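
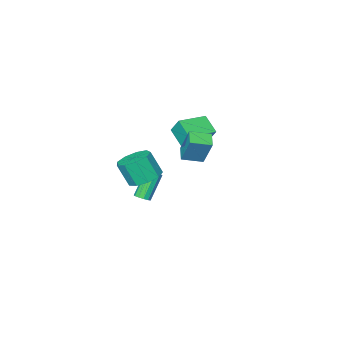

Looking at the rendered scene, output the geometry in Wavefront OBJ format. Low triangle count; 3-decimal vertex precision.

v -0.904 2.315 3.081
v -0.917 3.094 4.781
v -1.982 2.939 2.787
v -1.995 3.718 4.486
v -0.365 3.082 2.734
v -0.378 3.861 4.433
v -1.443 3.706 2.439
v -1.456 4.485 4.139
v -4.505 0.196 1.352
v -4.642 -0.971 2.075
v -4.585 0.844 2.382
v -4.722 -0.323 3.106
v -2.638 0.103 1.554
v -2.775 -1.064 2.278
v -2.718 0.751 2.585
v -2.855 -0.416 3.308
v -2.346 -3.316 -4.493
v -1.991 -3.686 -4.323
v -3.059 -3.954 -2.677
v -3.414 -3.584 -2.847
v -1.894 -3.418 -4.216
v -2.961 -3.686 -2.57
v -1.94 -3.118 -4.197
v -3.008 -3.386 -2.551
v -2.115 -2.88 -4.272
v -3.183 -3.149 -2.626
v -2.364 -2.781 -4.417
v -3.431 -3.05 -2.771
v -2.607 -2.852 -4.586
v -3.674 -3.12 -2.94
v -2.767 -3.07 -4.726
v -3.834 -3.338 -3.08
v -2.794 -3.366 -4.791
v -3.861 -3.634 -3.145
v -2.678 -3.646 -4.762
v -3.746 -3.914 -3.116
v -2.457 -3.821 -4.648
v -3.525 -4.09 -3.002
v -2.201 -3.836 -4.484
v -3.269 -4.104 -2.838
v -1.087 -1.236 -1.238
v -0.504 -2.013 -1.731
v -0.13 -2.682 -0.236
v -0.713 -1.904 0.258
v -0.069 -1.427 -1.578
v 0.305 -2.096 -0.083
v -0.111 -0.751 -1.265
v 0.263 -1.42 0.23
v -0.609 -0.302 -0.939
v -0.235 -0.971 0.556
v -1.331 -0.29 -0.753
v -0.957 -0.959 0.742
v -1.939 -0.72 -0.794
v -1.565 -1.389 0.701
v -2.148 -1.392 -1.042
v -1.774 -2.061 0.453
v -1.86 -1.99 -1.382
v -1.487 -2.659 0.113
v -1.211 -2.235 -1.654
v -0.837 -2.904 -0.159
f 2 4 1
f 5 2 1
f 1 4 3
f 3 5 1
f 2 8 4
f 6 2 5
f 6 8 2
f 4 8 3
f 7 5 3
f 3 8 7
f 7 6 5
f 8 6 7
f 10 12 9
f 13 10 9
f 9 12 11
f 11 13 9
f 10 16 12
f 14 10 13
f 14 16 10
f 12 16 11
f 15 13 11
f 11 16 15
f 15 14 13
f 16 14 15
f 18 17 21
f 18 21 19
f 19 21 22
f 19 22 20
f 21 17 23
f 21 23 22
f 22 23 24
f 22 24 20
f 23 17 25
f 23 25 24
f 24 25 26
f 24 26 20
f 25 17 27
f 25 27 26
f 26 27 28
f 26 28 20
f 27 17 29
f 27 29 28
f 28 29 30
f 28 30 20
f 29 17 31
f 29 31 30
f 30 31 32
f 30 32 20
f 31 17 33
f 31 33 32
f 32 33 34
f 32 34 20
f 33 17 35
f 33 35 34
f 34 35 36
f 34 36 20
f 35 17 37
f 35 37 36
f 36 37 38
f 36 38 20
f 37 17 39
f 37 39 38
f 38 39 40
f 38 40 20
f 39 17 18
f 39 18 40
f 40 18 19
f 40 19 20
f 42 41 45
f 42 45 43
f 43 45 46
f 43 46 44
f 45 41 47
f 45 47 46
f 46 47 48
f 46 48 44
f 47 41 49
f 47 49 48
f 48 49 50
f 48 50 44
f 49 41 51
f 49 51 50
f 50 51 52
f 50 52 44
f 51 41 53
f 51 53 52
f 52 53 54
f 52 54 44
f 53 41 55
f 53 55 54
f 54 55 56
f 54 56 44
f 55 41 57
f 55 57 56
f 56 57 58
f 56 58 44
f 57 41 59
f 57 59 58
f 58 59 60
f 58 60 44
f 59 41 42
f 59 42 60
f 60 42 43
f 60 43 44



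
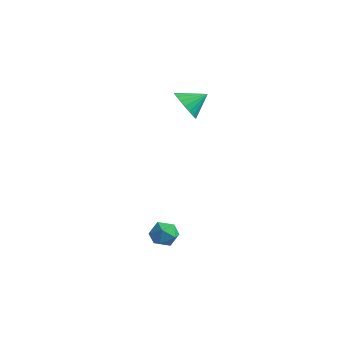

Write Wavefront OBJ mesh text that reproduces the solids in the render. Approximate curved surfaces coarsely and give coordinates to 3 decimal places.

v -1.457 0.292 -3.286
v -0.812 0.015 -2.925
v -1.428 -0.695 -4.095
v -0.783 -0.972 -3.734
v -1.478 -0.982 -3.362
v -1.496 -0.372 -2.862
v -0.744 -0.308 -4.158
v -0.762 0.302 -3.658
v -0.372 -0.355 -3.464
v -0.826 -0.772 -2.972
v -1.414 0.092 -4.048
v -1.868 -0.325 -3.556
v -3.243 3.359 2.866
v -2.717 3.557 2.114
v -2.637 4.281 3.534
v -3.023 3.794 2.063
v -3.367 3.957 2.152
v -3.69 4.016 2.364
v -3.936 3.961 2.663
v -4.062 3.802 2.997
v -4.046 3.566 3.309
v -3.892 3.295 3.544
v -3.625 3.035 3.662
v -3.292 2.83 3.642
v -2.951 2.717 3.488
v -2.661 2.715 3.227
v -2.471 2.824 2.903
v -2.414 3.026 2.573
v -2.501 3.285 2.294
f 1 12 6
f 1 6 2
f 1 2 8
f 1 8 11
f 1 11 12
f 2 6 10
f 6 12 5
f 12 11 3
f 11 8 7
f 8 2 9
f 4 10 5
f 4 5 3
f 4 3 7
f 4 7 9
f 4 9 10
f 5 10 6
f 3 5 12
f 7 3 11
f 9 7 8
f 10 9 2
f 14 13 16
f 14 16 15
f 16 13 17
f 16 17 15
f 17 13 18
f 17 18 15
f 18 13 19
f 18 19 15
f 19 13 20
f 19 20 15
f 20 13 21
f 20 21 15
f 21 13 22
f 21 22 15
f 22 13 23
f 22 23 15
f 23 13 24
f 23 24 15
f 24 13 25
f 24 25 15
f 25 13 26
f 25 26 15
f 26 13 27
f 26 27 15
f 27 13 28
f 27 28 15
f 28 13 29
f 28 29 15
f 29 13 14
f 29 14 15



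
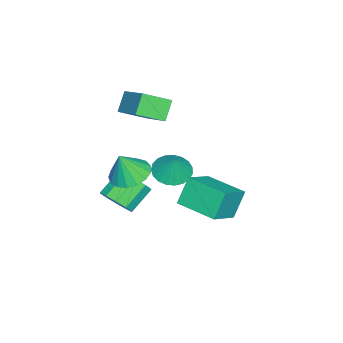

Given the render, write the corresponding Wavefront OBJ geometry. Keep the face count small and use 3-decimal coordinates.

v -3.62 -1.441 3.498
v -2.342 -0.173 4.5
v -4.204 -0.425 2.958
v -2.926 0.842 3.96
v -2.954 -1.482 2.7
v -1.676 -0.215 3.702
v -3.538 -0.467 2.16
v -2.26 0.801 3.162
v 0.297 0.295 1.762
v 0.886 -0.264 1.451
v 0.643 0.005 2.938
v 1.095 0.095 1.478
v 1.121 0.5 1.57
v 0.958 0.858 1.707
v 0.644 1.088 1.856
v 0.25 1.135 1.983
v -0.132 0.991 2.06
v -0.417 0.687 2.068
v -0.538 0.293 2.007
v -0.467 -0.1 1.889
v -0.222 -0.403 1.742
v 0.143 -0.545 1.6
v 0.542 -0.495 1.494
v 0.338 3.038 0.857
v -0.253 3.279 1.966
v 0.87 4.683 0.783
v 0.278 4.924 1.893
v 1.562 2.676 1.587
v 0.97 2.917 2.697
v 2.093 4.321 1.514
v 1.502 4.562 2.623
v 1.559 2.479 3.433
v 2.184 2.811 3.105
v 1.921 2.721 4.367
v 1.977 3.06 3.121
v 1.697 3.208 3.192
v 1.393 3.231 3.304
v 1.118 3.123 3.438
v 0.92 2.904 3.571
v 0.831 2.612 3.681
v 0.869 2.297 3.748
v 1.026 2.013 3.76
v 1.275 1.81 3.716
v 1.573 1.723 3.623
v 1.869 1.767 3.497
v 2.111 1.933 3.36
v 2.258 2.195 3.236
v 2.284 2.505 3.146
v -0.3 -0.548 -0.667
v 0.257 -0.315 -0.127
v -0.682 0.141 0.646
v -1.24 -0.092 0.107
v 0.181 0.065 -0.444
v -0.759 0.521 0.329
v -0.08 0.21 -0.846
v -1.019 0.667 -0.073
v -0.424 0.066 -1.18
v -1.364 0.523 -0.406
v -0.721 -0.313 -1.317
v -1.661 0.144 -0.544
v -0.858 -0.781 -1.206
v -1.797 -0.325 -0.433
v -0.781 -1.161 -0.889
v -1.721 -0.705 -0.116
v -0.521 -1.307 -0.487
v -1.46 -0.85 0.286
v -0.176 -1.163 -0.154
v -1.116 -0.706 0.62
v 0.121 -0.784 -0.016
v -0.819 -0.327 0.757
f 2 4 1
f 5 2 1
f 1 4 3
f 3 5 1
f 2 8 4
f 6 2 5
f 6 8 2
f 4 8 3
f 7 5 3
f 3 8 7
f 7 6 5
f 8 6 7
f 10 9 12
f 10 12 11
f 12 9 13
f 12 13 11
f 13 9 14
f 13 14 11
f 14 9 15
f 14 15 11
f 15 9 16
f 15 16 11
f 16 9 17
f 16 17 11
f 17 9 18
f 17 18 11
f 18 9 19
f 18 19 11
f 19 9 20
f 19 20 11
f 20 9 21
f 20 21 11
f 21 9 22
f 21 22 11
f 22 9 23
f 22 23 11
f 23 9 10
f 23 10 11
f 25 27 24
f 28 25 24
f 24 27 26
f 26 28 24
f 25 31 27
f 29 25 28
f 29 31 25
f 27 31 26
f 30 28 26
f 26 31 30
f 30 29 28
f 31 29 30
f 33 32 35
f 33 35 34
f 35 32 36
f 35 36 34
f 36 32 37
f 36 37 34
f 37 32 38
f 37 38 34
f 38 32 39
f 38 39 34
f 39 32 40
f 39 40 34
f 40 32 41
f 40 41 34
f 41 32 42
f 41 42 34
f 42 32 43
f 42 43 34
f 43 32 44
f 43 44 34
f 44 32 45
f 44 45 34
f 45 32 46
f 45 46 34
f 46 32 47
f 46 47 34
f 47 32 48
f 47 48 34
f 48 32 33
f 48 33 34
f 50 49 53
f 50 53 51
f 51 53 54
f 51 54 52
f 53 49 55
f 53 55 54
f 54 55 56
f 54 56 52
f 55 49 57
f 55 57 56
f 56 57 58
f 56 58 52
f 57 49 59
f 57 59 58
f 58 59 60
f 58 60 52
f 59 49 61
f 59 61 60
f 60 61 62
f 60 62 52
f 61 49 63
f 61 63 62
f 62 63 64
f 62 64 52
f 63 49 65
f 63 65 64
f 64 65 66
f 64 66 52
f 65 49 67
f 65 67 66
f 66 67 68
f 66 68 52
f 67 49 69
f 67 69 68
f 68 69 70
f 68 70 52
f 69 49 50
f 69 50 70
f 70 50 51
f 70 51 52



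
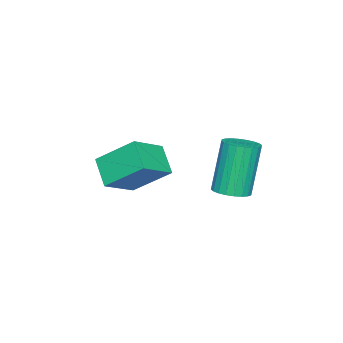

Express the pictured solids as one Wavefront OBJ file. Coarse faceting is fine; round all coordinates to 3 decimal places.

v -1.508 1.322 -2.054
v -0.973 1.191 -1.873
v -1.537 1.226 -0.185
v -2.072 1.358 -0.366
v -0.965 1.417 -1.875
v -1.528 1.453 -0.187
v -1.039 1.628 -1.904
v -1.603 1.664 -0.216
v -1.185 1.794 -1.956
v -1.748 1.829 -0.268
v -1.38 1.887 -2.023
v -1.943 1.923 -0.335
v -1.594 1.894 -2.095
v -2.158 1.93 -0.407
v -1.796 1.814 -2.16
v -2.359 1.85 -0.472
v -1.953 1.66 -2.21
v -2.517 1.696 -0.522
v -2.043 1.454 -2.235
v -2.607 1.489 -0.547
v -2.052 1.227 -2.233
v -2.615 1.263 -0.545
v -1.977 1.016 -2.204
v -2.541 1.052 -0.516
v -1.832 0.851 -2.152
v -2.395 0.886 -0.464
v -1.637 0.757 -2.085
v -2.2 0.793 -0.397
v -1.422 0.75 -2.013
v -1.986 0.786 -0.325
v -1.221 0.83 -1.948
v -1.784 0.866 -0.26
v -1.063 0.984 -1.898
v -1.627 1.02 -0.21
v -1.613 -1.858 -2.949
v -2.207 -2.48 -2.312
v -1.82 -0.696 -2.006
v -2.414 -1.318 -1.37
v -0.546 -2.202 -2.29
v -1.14 -2.824 -1.654
v -0.753 -1.04 -1.348
v -1.347 -1.662 -0.711
f 2 1 5
f 2 5 3
f 3 5 6
f 3 6 4
f 5 1 7
f 5 7 6
f 6 7 8
f 6 8 4
f 7 1 9
f 7 9 8
f 8 9 10
f 8 10 4
f 9 1 11
f 9 11 10
f 10 11 12
f 10 12 4
f 11 1 13
f 11 13 12
f 12 13 14
f 12 14 4
f 13 1 15
f 13 15 14
f 14 15 16
f 14 16 4
f 15 1 17
f 15 17 16
f 16 17 18
f 16 18 4
f 17 1 19
f 17 19 18
f 18 19 20
f 18 20 4
f 19 1 21
f 19 21 20
f 20 21 22
f 20 22 4
f 21 1 23
f 21 23 22
f 22 23 24
f 22 24 4
f 23 1 25
f 23 25 24
f 24 25 26
f 24 26 4
f 25 1 27
f 25 27 26
f 26 27 28
f 26 28 4
f 27 1 29
f 27 29 28
f 28 29 30
f 28 30 4
f 29 1 31
f 29 31 30
f 30 31 32
f 30 32 4
f 31 1 33
f 31 33 32
f 32 33 34
f 32 34 4
f 33 1 2
f 33 2 34
f 34 2 3
f 34 3 4
f 36 38 35
f 39 36 35
f 35 38 37
f 37 39 35
f 36 42 38
f 40 36 39
f 40 42 36
f 38 42 37
f 41 39 37
f 37 42 41
f 41 40 39
f 42 40 41



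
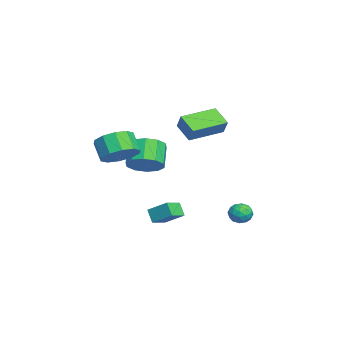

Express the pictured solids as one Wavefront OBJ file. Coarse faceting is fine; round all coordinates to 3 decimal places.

v 1.837 -0.861 -2.388
v 2.326 0.153 -1.68
v 2.307 -0.593 -3.095
v 2.796 0.42 -2.387
v 2.664 -1.48 -2.073
v 3.153 -0.467 -1.365
v 3.134 -1.213 -2.78
v 3.623 -0.199 -2.072
v 1.931 3.58 -3.17
v 2.267 3.212 -2.672
v 0.933 3.348 -2.668
v 1.269 2.98 -2.17
v 1.341 3.68 -2.199
v 1.957 3.824 -2.509
v 1.243 2.736 -2.831
v 1.859 2.88 -3.141
v 1.841 2.691 -2.462
v 1.902 3.274 -2.072
v 1.298 3.286 -3.268
v 1.359 3.869 -2.878
v 2.186 3.416 -2.965
v 1.014 3.144 -2.375
v 1.056 3.555 -2.392
v 1.253 3.339 -2.1
v 2.004 3.776 -2.869
v 2.202 3.559 -2.576
v 1.658 3.835 -2.299
v 0.998 3.001 -2.764
v 1.196 2.784 -2.471
v 1.947 3.221 -3.24
v 2.144 3.005 -2.948
v 1.542 2.725 -3.041
v 2.134 2.893 -2.549
v 1.548 2.757 -2.254
v 1.532 2.614 -2.642
v 1.894 2.698 -2.825
v 2.169 3.236 -2.32
v 1.583 3.1 -2.025
v 1.625 3.512 -2.042
v 1.988 3.596 -2.224
v 1.92 2.93 -2.196
v 1.617 3.46 -3.315
v 1.031 3.324 -3.02
v 1.212 2.964 -3.116
v 1.575 3.048 -3.298
v 1.652 3.803 -3.086
v 1.066 3.667 -2.791
v 1.306 3.862 -2.515
v 1.668 3.946 -2.698
v 1.28 3.63 -3.144
v -2.428 -0.15 2.19
v -1.88 0.075 3.045
v -3.577 1.672 2.447
v -3.03 1.898 3.302
v -1.53 0.522 1.438
v -0.983 0.748 2.293
v -2.68 2.345 1.695
v -2.132 2.57 2.55
v 4.288 -2.72 2.301
v 5.102 -2.586 2.966
v 4.387 -2.986 3.923
v 3.572 -3.12 3.259
v 4.763 -2.026 2.947
v 4.047 -2.426 3.904
v 4.242 -1.731 2.681
v 3.527 -2.131 3.638
v 3.738 -1.814 2.27
v 3.023 -2.214 3.227
v 3.445 -2.243 1.871
v 2.729 -2.643 2.828
v 3.473 -2.854 1.637
v 2.758 -3.254 2.594
v 3.813 -3.414 1.656
v 3.097 -3.814 2.613
v 4.333 -3.709 1.922
v 3.618 -4.109 2.879
v 4.837 -3.626 2.333
v 4.122 -4.026 3.29
v 5.131 -3.197 2.732
v 4.415 -3.597 3.689
v 1.299 -1.663 0.586
v 1.859 -2.301 1.169
v 0.8 -2.235 2.258
v 0.241 -1.597 1.674
v 2.036 -1.705 1.305
v 0.977 -1.639 2.393
v 1.931 -1.093 1.166
v 0.872 -1.027 2.254
v 1.585 -0.698 0.805
v 0.526 -0.632 1.894
v 1.13 -0.672 0.361
v 0.071 -0.606 1.449
v 0.74 -1.025 0.002
v -0.319 -0.959 1.091
v 0.563 -1.621 -0.133
v -0.496 -1.555 0.955
v 0.668 -2.233 0.006
v -0.391 -2.167 1.094
v 1.014 -2.628 0.366
v -0.045 -2.562 1.455
v 1.469 -2.654 0.811
v 0.41 -2.588 1.899
f 2 4 1
f 5 2 1
f 1 4 3
f 3 5 1
f 2 8 4
f 6 2 5
f 6 8 2
f 4 8 3
f 7 5 3
f 3 8 7
f 7 6 5
f 8 6 7
f 9 46 25
f 46 20 49
f 25 49 14
f 46 49 25
f 9 25 21
f 25 14 26
f 21 26 10
f 25 26 21
f 9 21 30
f 21 10 31
f 30 31 16
f 21 31 30
f 9 30 42
f 30 16 45
f 42 45 19
f 30 45 42
f 9 42 46
f 42 19 50
f 46 50 20
f 42 50 46
f 10 26 37
f 26 14 40
f 37 40 18
f 26 40 37
f 14 49 27
f 49 20 48
f 27 48 13
f 49 48 27
f 20 50 47
f 50 19 43
f 47 43 11
f 50 43 47
f 19 45 44
f 45 16 32
f 44 32 15
f 45 32 44
f 16 31 36
f 31 10 33
f 36 33 17
f 31 33 36
f 12 38 24
f 38 18 39
f 24 39 13
f 38 39 24
f 12 24 22
f 24 13 23
f 22 23 11
f 24 23 22
f 12 22 29
f 22 11 28
f 29 28 15
f 22 28 29
f 12 29 34
f 29 15 35
f 34 35 17
f 29 35 34
f 12 34 38
f 34 17 41
f 38 41 18
f 34 41 38
f 13 39 27
f 39 18 40
f 27 40 14
f 39 40 27
f 11 23 47
f 23 13 48
f 47 48 20
f 23 48 47
f 15 28 44
f 28 11 43
f 44 43 19
f 28 43 44
f 17 35 36
f 35 15 32
f 36 32 16
f 35 32 36
f 18 41 37
f 41 17 33
f 37 33 10
f 41 33 37
f 52 54 51
f 55 52 51
f 51 54 53
f 53 55 51
f 52 58 54
f 56 52 55
f 56 58 52
f 54 58 53
f 57 55 53
f 53 58 57
f 57 56 55
f 58 56 57
f 60 59 63
f 60 63 61
f 61 63 64
f 61 64 62
f 63 59 65
f 63 65 64
f 64 65 66
f 64 66 62
f 65 59 67
f 65 67 66
f 66 67 68
f 66 68 62
f 67 59 69
f 67 69 68
f 68 69 70
f 68 70 62
f 69 59 71
f 69 71 70
f 70 71 72
f 70 72 62
f 71 59 73
f 71 73 72
f 72 73 74
f 72 74 62
f 73 59 75
f 73 75 74
f 74 75 76
f 74 76 62
f 75 59 77
f 75 77 76
f 76 77 78
f 76 78 62
f 77 59 79
f 77 79 78
f 78 79 80
f 78 80 62
f 79 59 60
f 79 60 80
f 80 60 61
f 80 61 62
f 82 81 85
f 82 85 83
f 83 85 86
f 83 86 84
f 85 81 87
f 85 87 86
f 86 87 88
f 86 88 84
f 87 81 89
f 87 89 88
f 88 89 90
f 88 90 84
f 89 81 91
f 89 91 90
f 90 91 92
f 90 92 84
f 91 81 93
f 91 93 92
f 92 93 94
f 92 94 84
f 93 81 95
f 93 95 94
f 94 95 96
f 94 96 84
f 95 81 97
f 95 97 96
f 96 97 98
f 96 98 84
f 97 81 99
f 97 99 98
f 98 99 100
f 98 100 84
f 99 81 101
f 99 101 100
f 100 101 102
f 100 102 84
f 101 81 82
f 101 82 102
f 102 82 83
f 102 83 84



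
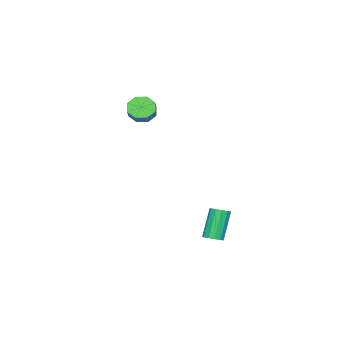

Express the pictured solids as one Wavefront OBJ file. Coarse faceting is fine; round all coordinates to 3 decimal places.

v -0.587 3.139 -4.713
v -0.189 3.5 -4.494
v -1.055 3.382 -2.728
v -1.453 3.021 -2.947
v -0.435 3.687 -4.602
v -1.3 3.57 -2.836
v -0.728 3.7 -4.745
v -1.594 3.583 -2.979
v -0.977 3.535 -4.878
v -1.843 3.418 -3.112
v -1.102 3.244 -4.958
v -1.968 3.127 -3.192
v -1.064 2.92 -4.961
v -1.929 2.803 -3.195
v -0.874 2.665 -4.885
v -1.74 2.548 -3.119
v -0.593 2.56 -4.754
v -1.459 2.443 -2.988
v -0.311 2.639 -4.61
v -1.176 2.522 -2.845
v -0.116 2.877 -4.499
v -0.981 2.76 -2.733
v -0.071 3.197 -4.456
v -0.936 3.08 -2.69
v -2.408 -2.744 2.742
v -1.871 -2.747 2.122
v -1.134 -2.28 2.759
v -1.672 -2.276 3.378
v -2.216 -2.223 2.138
v -1.48 -1.756 2.775
v -2.674 -2.004 2.507
v -1.938 -1.537 3.144
v -2.976 -2.219 3.014
v -2.24 -1.751 3.65
v -2.946 -2.74 3.361
v -2.209 -2.273 3.998
v -2.6 -3.264 3.345
v -1.864 -2.797 3.982
v -2.142 -3.483 2.976
v -1.406 -3.016 3.613
v -1.84 -3.269 2.47
v -1.104 -2.801 3.106
f 2 1 5
f 2 5 3
f 3 5 6
f 3 6 4
f 5 1 7
f 5 7 6
f 6 7 8
f 6 8 4
f 7 1 9
f 7 9 8
f 8 9 10
f 8 10 4
f 9 1 11
f 9 11 10
f 10 11 12
f 10 12 4
f 11 1 13
f 11 13 12
f 12 13 14
f 12 14 4
f 13 1 15
f 13 15 14
f 14 15 16
f 14 16 4
f 15 1 17
f 15 17 16
f 16 17 18
f 16 18 4
f 17 1 19
f 17 19 18
f 18 19 20
f 18 20 4
f 19 1 21
f 19 21 20
f 20 21 22
f 20 22 4
f 21 1 23
f 21 23 22
f 22 23 24
f 22 24 4
f 23 1 2
f 23 2 24
f 24 2 3
f 24 3 4
f 26 25 29
f 26 29 27
f 27 29 30
f 27 30 28
f 29 25 31
f 29 31 30
f 30 31 32
f 30 32 28
f 31 25 33
f 31 33 32
f 32 33 34
f 32 34 28
f 33 25 35
f 33 35 34
f 34 35 36
f 34 36 28
f 35 25 37
f 35 37 36
f 36 37 38
f 36 38 28
f 37 25 39
f 37 39 38
f 38 39 40
f 38 40 28
f 39 25 41
f 39 41 40
f 40 41 42
f 40 42 28
f 41 25 26
f 41 26 42
f 42 26 27
f 42 27 28



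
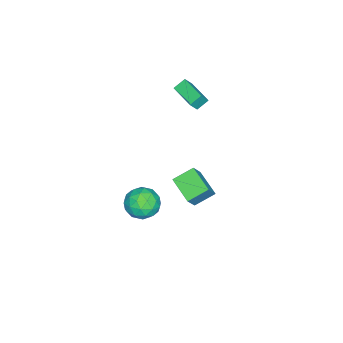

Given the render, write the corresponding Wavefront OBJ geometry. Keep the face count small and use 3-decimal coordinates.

v 3.427 0.16 -1.515
v 4.361 -0.153 -1.118
v 2.699 -1.287 -0.942
v 3.633 -1.6 -0.545
v 3.119 -0.779 -0.109
v 3.569 0.115 -0.464
v 3.491 -1.555 -1.596
v 3.941 -0.661 -1.951
v 4.401 -1.213 -1.168
v 4.171 -0.733 -0.249
v 2.889 -0.707 -1.811
v 2.659 -0.227 -0.892
v 3.958 0.131 -1.367
v 3.102 -1.571 -0.693
v 2.8 -1.088 -0.437
v 3.349 -1.272 -0.204
v 3.492 0.288 -0.982
v 4.041 0.104 -0.749
v 3.311 -0.264 -0.156
v 3.019 -1.544 -1.311
v 3.568 -1.728 -1.078
v 3.711 -0.168 -1.856
v 4.26 -0.352 -1.623
v 3.749 -1.176 -1.904
v 4.53 -0.676 -1.163
v 4.102 -1.527 -0.826
v 4.019 -1.501 -1.444
v 4.283 -0.975 -1.653
v 4.395 -0.394 -0.623
v 3.967 -1.245 -0.286
v 3.665 -0.762 -0.03
v 3.93 -0.237 -0.238
v 4.418 -1.017 -0.653
v 3.093 -0.195 -1.774
v 2.665 -1.046 -1.437
v 3.13 -1.203 -1.822
v 3.395 -0.678 -2.03
v 2.958 0.087 -1.234
v 2.53 -0.764 -0.897
v 2.777 -0.465 -0.407
v 3.041 0.061 -0.616
v 2.642 -0.423 -1.407
v -4.017 -1.832 1.66
v -4.564 -1.4 2.162
v -3.056 -0.428 1.496
v -3.603 0.005 1.999
v -3.557 -2.065 2.361
v -4.104 -1.632 2.864
v -2.596 -0.66 2.198
v -3.143 -0.228 2.7
v -0.67 0.488 -4.749
v -1.6 -0.83 -4.152
v -1.508 1.378 -4.087
v -2.438 0.06 -3.491
v 0.158 0.42 -3.609
v -0.772 -0.898 -3.013
v -0.68 1.31 -2.948
v -1.61 -0.008 -2.351
f 1 38 17
f 38 12 41
f 17 41 6
f 38 41 17
f 1 17 13
f 17 6 18
f 13 18 2
f 17 18 13
f 1 13 22
f 13 2 23
f 22 23 8
f 13 23 22
f 1 22 34
f 22 8 37
f 34 37 11
f 22 37 34
f 1 34 38
f 34 11 42
f 38 42 12
f 34 42 38
f 2 18 29
f 18 6 32
f 29 32 10
f 18 32 29
f 6 41 19
f 41 12 40
f 19 40 5
f 41 40 19
f 12 42 39
f 42 11 35
f 39 35 3
f 42 35 39
f 11 37 36
f 37 8 24
f 36 24 7
f 37 24 36
f 8 23 28
f 23 2 25
f 28 25 9
f 23 25 28
f 4 30 16
f 30 10 31
f 16 31 5
f 30 31 16
f 4 16 14
f 16 5 15
f 14 15 3
f 16 15 14
f 4 14 21
f 14 3 20
f 21 20 7
f 14 20 21
f 4 21 26
f 21 7 27
f 26 27 9
f 21 27 26
f 4 26 30
f 26 9 33
f 30 33 10
f 26 33 30
f 5 31 19
f 31 10 32
f 19 32 6
f 31 32 19
f 3 15 39
f 15 5 40
f 39 40 12
f 15 40 39
f 7 20 36
f 20 3 35
f 36 35 11
f 20 35 36
f 9 27 28
f 27 7 24
f 28 24 8
f 27 24 28
f 10 33 29
f 33 9 25
f 29 25 2
f 33 25 29
f 44 46 43
f 47 44 43
f 43 46 45
f 45 47 43
f 44 50 46
f 48 44 47
f 48 50 44
f 46 50 45
f 49 47 45
f 45 50 49
f 49 48 47
f 50 48 49
f 52 54 51
f 55 52 51
f 51 54 53
f 53 55 51
f 52 58 54
f 56 52 55
f 56 58 52
f 54 58 53
f 57 55 53
f 53 58 57
f 57 56 55
f 58 56 57



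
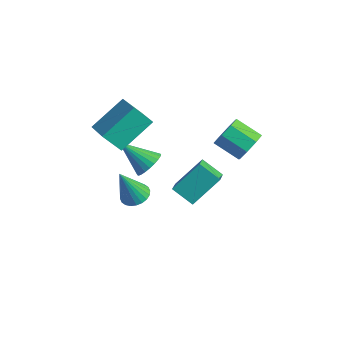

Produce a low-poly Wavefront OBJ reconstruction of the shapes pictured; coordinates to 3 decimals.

v 3.544 0.815 3.423
v 4.062 0.185 3.779
v 2.914 -0.365 4.474
v 2.396 0.265 4.117
v 4.028 0.744 4.167
v 2.88 0.194 4.861
v 3.71 1.345 4.118
v 2.562 0.795 4.812
v 3.295 1.636 3.663
v 2.148 1.085 4.357
v 3.026 1.445 3.066
v 1.878 0.895 3.761
v 3.06 0.886 2.679
v 1.912 0.336 3.373
v 3.378 0.285 2.728
v 2.23 -0.265 3.422
v 3.792 -0.005 3.183
v 2.645 -0.556 3.877
v -2.502 -2.663 1.694
v -3.071 -3.336 2.691
v -2.395 -0.904 2.943
v -2.963 -1.576 3.94
v -0.977 -3.144 2.24
v -1.545 -3.816 3.237
v -0.869 -1.384 3.489
v -1.438 -2.057 4.486
v -2.068 -1.6 -2.671
v -1.626 -2.203 -2.895
v -2.192 -2.42 -0.709
v -1.414 -2.006 -2.799
v -1.302 -1.748 -2.684
v -1.307 -1.467 -2.567
v -1.427 -1.206 -2.466
v -1.645 -1.006 -2.396
v -1.927 -0.896 -2.368
v -2.231 -0.893 -2.386
v -2.51 -0.998 -2.447
v -2.722 -1.194 -2.543
v -2.834 -1.453 -2.658
v -2.83 -1.734 -2.775
v -2.709 -1.994 -2.876
v -2.491 -2.195 -2.946
v -2.209 -2.305 -2.974
v -1.905 -2.308 -2.956
v 1.371 -1.817 0.683
v 1.687 -0.478 1.979
v 2.341 -1.388 0.002
v 2.657 -0.049 1.298
v 2.203 -2.651 1.342
v 2.519 -1.312 2.638
v 3.173 -2.222 0.661
v 3.489 -0.883 1.957
v -1.428 -1.207 -0.131
v -0.923 -1.054 0.509
v -2.732 -2.013 1.091
v -1.098 -0.782 0.501
v -1.324 -0.575 0.397
v -1.566 -0.464 0.212
v -1.787 -0.466 -0.025
v -1.953 -0.581 -0.278
v -2.039 -0.791 -0.509
v -2.032 -1.065 -0.682
v -1.934 -1.36 -0.771
v -1.758 -1.632 -0.763
v -1.532 -1.839 -0.659
v -1.29 -1.95 -0.474
v -1.07 -1.948 -0.237
v -0.903 -1.833 0.016
v -0.817 -1.623 0.247
v -0.824 -1.349 0.42
f 2 1 5
f 2 5 3
f 3 5 6
f 3 6 4
f 5 1 7
f 5 7 6
f 6 7 8
f 6 8 4
f 7 1 9
f 7 9 8
f 8 9 10
f 8 10 4
f 9 1 11
f 9 11 10
f 10 11 12
f 10 12 4
f 11 1 13
f 11 13 12
f 12 13 14
f 12 14 4
f 13 1 15
f 13 15 14
f 14 15 16
f 14 16 4
f 15 1 17
f 15 17 16
f 16 17 18
f 16 18 4
f 17 1 2
f 17 2 18
f 18 2 3
f 18 3 4
f 20 22 19
f 23 20 19
f 19 22 21
f 21 23 19
f 20 26 22
f 24 20 23
f 24 26 20
f 22 26 21
f 25 23 21
f 21 26 25
f 25 24 23
f 26 24 25
f 28 27 30
f 28 30 29
f 30 27 31
f 30 31 29
f 31 27 32
f 31 32 29
f 32 27 33
f 32 33 29
f 33 27 34
f 33 34 29
f 34 27 35
f 34 35 29
f 35 27 36
f 35 36 29
f 36 27 37
f 36 37 29
f 37 27 38
f 37 38 29
f 38 27 39
f 38 39 29
f 39 27 40
f 39 40 29
f 40 27 41
f 40 41 29
f 41 27 42
f 41 42 29
f 42 27 43
f 42 43 29
f 43 27 44
f 43 44 29
f 44 27 28
f 44 28 29
f 46 48 45
f 49 46 45
f 45 48 47
f 47 49 45
f 46 52 48
f 50 46 49
f 50 52 46
f 48 52 47
f 51 49 47
f 47 52 51
f 51 50 49
f 52 50 51
f 54 53 56
f 54 56 55
f 56 53 57
f 56 57 55
f 57 53 58
f 57 58 55
f 58 53 59
f 58 59 55
f 59 53 60
f 59 60 55
f 60 53 61
f 60 61 55
f 61 53 62
f 61 62 55
f 62 53 63
f 62 63 55
f 63 53 64
f 63 64 55
f 64 53 65
f 64 65 55
f 65 53 66
f 65 66 55
f 66 53 67
f 66 67 55
f 67 53 68
f 67 68 55
f 68 53 69
f 68 69 55
f 69 53 70
f 69 70 55
f 70 53 54
f 70 54 55



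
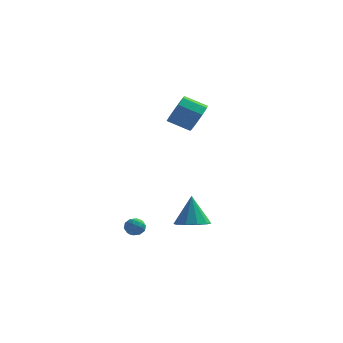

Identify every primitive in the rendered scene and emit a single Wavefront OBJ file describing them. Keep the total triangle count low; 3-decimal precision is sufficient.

v 2.434 -2.89 -3.191
v 3.135 -2.165 -3.347
v 2.246 -2.31 -1.349
v 2.569 -1.922 -3.482
v 1.952 -2.048 -3.505
v 1.519 -2.495 -3.408
v 1.435 -3.094 -3.229
v 1.733 -3.614 -3.034
v 2.299 -3.858 -2.9
v 2.916 -3.732 -2.877
v 3.349 -3.284 -2.973
v 3.433 -2.686 -3.153
v 1.777 1.365 3.166
v 2.267 1.186 4.066
v 0.952 1.055 4.754
v 0.463 1.235 3.854
v 2.155 1.884 3.985
v 0.84 1.753 4.673
v 1.866 2.339 3.52
v 0.551 2.208 4.209
v 1.536 2.339 2.89
v 0.221 2.208 3.579
v 1.319 1.883 2.389
v 0.004 1.752 3.077
v 1.316 1.185 2.251
v 0.002 1.054 2.94
v 1.529 0.572 2.541
v 0.215 0.441 3.23
v 1.858 0.329 3.124
v 0.544 0.199 3.812
v 2.15 0.572 3.726
v 0.835 0.441 4.414
v -1.307 -2.381 -3.555
v -0.69 -2.241 -3.451
v -1.03 -3.039 -4.309
v -0.413 -2.899 -4.205
v -0.746 -3.228 -3.766
v -0.917 -2.822 -3.3
v -0.803 -2.458 -4.46
v -0.974 -2.052 -3.994
v -0.378 -2.289 -4.01
v -0.343 -2.765 -3.582
v -1.377 -2.515 -4.178
v -1.342 -2.991 -3.75
v -1.022 -2.253 -3.437
v -0.698 -3.027 -4.323
v -0.893 -3.22 -4.065
v -0.53 -3.138 -4.004
v -1.156 -2.595 -3.348
v -0.793 -2.512 -3.287
v -0.826 -3.093 -3.472
v -0.927 -2.768 -4.473
v -0.564 -2.685 -4.412
v -1.19 -2.142 -3.756
v -0.827 -2.06 -3.695
v -0.894 -2.187 -4.288
v -0.477 -2.199 -3.704
v -0.314 -2.586 -4.147
v -0.544 -2.327 -4.297
v -0.644 -2.088 -4.023
v -0.456 -2.479 -3.453
v -0.293 -2.866 -3.895
v -0.489 -3.059 -3.638
v -0.589 -2.82 -3.364
v -0.273 -2.507 -3.781
v -1.427 -2.414 -3.865
v -1.264 -2.801 -4.307
v -1.131 -2.46 -4.396
v -1.231 -2.221 -4.122
v -1.406 -2.694 -3.613
v -1.243 -3.081 -4.056
v -1.076 -3.192 -3.737
v -1.176 -2.953 -3.463
v -1.447 -2.773 -3.979
f 2 1 4
f 2 4 3
f 4 1 5
f 4 5 3
f 5 1 6
f 5 6 3
f 6 1 7
f 6 7 3
f 7 1 8
f 7 8 3
f 8 1 9
f 8 9 3
f 9 1 10
f 9 10 3
f 10 1 11
f 10 11 3
f 11 1 12
f 11 12 3
f 12 1 2
f 12 2 3
f 14 13 17
f 14 17 15
f 15 17 18
f 15 18 16
f 17 13 19
f 17 19 18
f 18 19 20
f 18 20 16
f 19 13 21
f 19 21 20
f 20 21 22
f 20 22 16
f 21 13 23
f 21 23 22
f 22 23 24
f 22 24 16
f 23 13 25
f 23 25 24
f 24 25 26
f 24 26 16
f 25 13 27
f 25 27 26
f 26 27 28
f 26 28 16
f 27 13 29
f 27 29 28
f 28 29 30
f 28 30 16
f 29 13 31
f 29 31 30
f 30 31 32
f 30 32 16
f 31 13 14
f 31 14 32
f 32 14 15
f 32 15 16
f 33 70 49
f 70 44 73
f 49 73 38
f 70 73 49
f 33 49 45
f 49 38 50
f 45 50 34
f 49 50 45
f 33 45 54
f 45 34 55
f 54 55 40
f 45 55 54
f 33 54 66
f 54 40 69
f 66 69 43
f 54 69 66
f 33 66 70
f 66 43 74
f 70 74 44
f 66 74 70
f 34 50 61
f 50 38 64
f 61 64 42
f 50 64 61
f 38 73 51
f 73 44 72
f 51 72 37
f 73 72 51
f 44 74 71
f 74 43 67
f 71 67 35
f 74 67 71
f 43 69 68
f 69 40 56
f 68 56 39
f 69 56 68
f 40 55 60
f 55 34 57
f 60 57 41
f 55 57 60
f 36 62 48
f 62 42 63
f 48 63 37
f 62 63 48
f 36 48 46
f 48 37 47
f 46 47 35
f 48 47 46
f 36 46 53
f 46 35 52
f 53 52 39
f 46 52 53
f 36 53 58
f 53 39 59
f 58 59 41
f 53 59 58
f 36 58 62
f 58 41 65
f 62 65 42
f 58 65 62
f 37 63 51
f 63 42 64
f 51 64 38
f 63 64 51
f 35 47 71
f 47 37 72
f 71 72 44
f 47 72 71
f 39 52 68
f 52 35 67
f 68 67 43
f 52 67 68
f 41 59 60
f 59 39 56
f 60 56 40
f 59 56 60
f 42 65 61
f 65 41 57
f 61 57 34
f 65 57 61



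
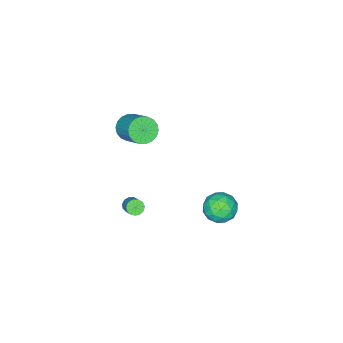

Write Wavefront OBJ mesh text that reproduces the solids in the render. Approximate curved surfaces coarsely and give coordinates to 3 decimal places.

v 3.317 -2.739 2.377
v 4.074 -2.769 2.039
v 4.62 -1.43 3.144
v 3.863 -1.401 3.483
v 3.899 -2.522 1.827
v 4.445 -1.184 2.932
v 3.608 -2.319 1.724
v 4.155 -0.98 2.829
v 3.26 -2.198 1.75
v 3.806 -0.86 2.856
v 2.923 -2.185 1.901
v 3.469 -0.847 3.006
v 2.664 -2.282 2.146
v 3.21 -0.943 3.251
v 2.534 -2.469 2.437
v 3.081 -1.13 3.542
v 2.56 -2.71 2.716
v 3.106 -1.371 3.821
v 2.735 -2.956 2.928
v 3.281 -1.618 4.033
v 3.025 -3.16 3.031
v 3.572 -1.821 4.136
v 3.374 -3.28 3.004
v 3.92 -1.942 4.11
v 3.711 -3.293 2.854
v 4.257 -1.955 3.959
v 3.97 -3.197 2.609
v 4.516 -1.858 3.714
v 4.099 -3.01 2.318
v 4.646 -1.671 3.423
v 3.701 -2.477 -4.217
v 3.97 -2.267 -4.583
v 4.527 -1.493 -3.729
v 4.259 -1.703 -3.363
v 3.732 -2.117 -4.563
v 4.29 -1.344 -3.709
v 3.485 -2.082 -4.434
v 4.042 -1.308 -3.58
v 3.306 -2.172 -4.235
v 3.863 -1.398 -3.381
v 3.252 -2.358 -4.031
v 3.81 -1.585 -3.177
v 3.342 -2.583 -3.886
v 3.899 -1.809 -3.032
v 3.545 -2.774 -3.846
v 4.102 -2 -2.992
v 3.798 -2.87 -3.924
v 4.355 -2.096 -3.07
v 4.021 -2.842 -4.095
v 4.578 -2.068 -3.241
v 4.142 -2.698 -4.304
v 4.699 -1.924 -3.45
v 4.123 -2.483 -4.486
v 4.68 -1.71 -3.632
v 0.339 1.342 -3.972
v 0.839 2.079 -4.446
v 1.601 1.141 -2.954
v 2.101 1.878 -3.428
v 1.285 2.096 -2.875
v 0.505 2.22 -3.504
v 1.935 1 -3.896
v 1.155 1.124 -4.525
v 1.825 1.868 -4.399
v 1.424 2.546 -3.768
v 1.016 0.674 -3.632
v 0.615 1.352 -3.001
v 0.479 1.728 -4.298
v 1.961 1.492 -3.102
v 1.482 1.62 -2.776
v 1.776 2.054 -3.055
v 0.282 1.811 -3.745
v 0.576 2.245 -4.023
v 0.838 2.255 -3.1
v 1.864 0.975 -3.377
v 2.158 1.409 -3.655
v 0.664 1.166 -4.345
v 0.958 1.6 -4.624
v 1.602 0.965 -4.3
v 1.352 2.037 -4.549
v 2.093 1.919 -3.951
v 1.996 1.403 -4.226
v 1.538 1.476 -4.596
v 1.116 2.436 -4.179
v 1.857 2.318 -3.58
v 1.378 2.446 -3.255
v 0.92 2.519 -3.625
v 1.696 2.311 -4.151
v 0.583 0.902 -3.82
v 1.324 0.784 -3.221
v 1.52 0.701 -3.775
v 1.062 0.774 -4.145
v 0.347 1.301 -3.449
v 1.088 1.183 -2.851
v 0.902 1.744 -2.804
v 0.444 1.817 -3.174
v 0.744 0.909 -3.249
f 2 1 5
f 2 5 3
f 3 5 6
f 3 6 4
f 5 1 7
f 5 7 6
f 6 7 8
f 6 8 4
f 7 1 9
f 7 9 8
f 8 9 10
f 8 10 4
f 9 1 11
f 9 11 10
f 10 11 12
f 10 12 4
f 11 1 13
f 11 13 12
f 12 13 14
f 12 14 4
f 13 1 15
f 13 15 14
f 14 15 16
f 14 16 4
f 15 1 17
f 15 17 16
f 16 17 18
f 16 18 4
f 17 1 19
f 17 19 18
f 18 19 20
f 18 20 4
f 19 1 21
f 19 21 20
f 20 21 22
f 20 22 4
f 21 1 23
f 21 23 22
f 22 23 24
f 22 24 4
f 23 1 25
f 23 25 24
f 24 25 26
f 24 26 4
f 25 1 27
f 25 27 26
f 26 27 28
f 26 28 4
f 27 1 29
f 27 29 28
f 28 29 30
f 28 30 4
f 29 1 2
f 29 2 30
f 30 2 3
f 30 3 4
f 32 31 35
f 32 35 33
f 33 35 36
f 33 36 34
f 35 31 37
f 35 37 36
f 36 37 38
f 36 38 34
f 37 31 39
f 37 39 38
f 38 39 40
f 38 40 34
f 39 31 41
f 39 41 40
f 40 41 42
f 40 42 34
f 41 31 43
f 41 43 42
f 42 43 44
f 42 44 34
f 43 31 45
f 43 45 44
f 44 45 46
f 44 46 34
f 45 31 47
f 45 47 46
f 46 47 48
f 46 48 34
f 47 31 49
f 47 49 48
f 48 49 50
f 48 50 34
f 49 31 51
f 49 51 50
f 50 51 52
f 50 52 34
f 51 31 53
f 51 53 52
f 52 53 54
f 52 54 34
f 53 31 32
f 53 32 54
f 54 32 33
f 54 33 34
f 55 92 71
f 92 66 95
f 71 95 60
f 92 95 71
f 55 71 67
f 71 60 72
f 67 72 56
f 71 72 67
f 55 67 76
f 67 56 77
f 76 77 62
f 67 77 76
f 55 76 88
f 76 62 91
f 88 91 65
f 76 91 88
f 55 88 92
f 88 65 96
f 92 96 66
f 88 96 92
f 56 72 83
f 72 60 86
f 83 86 64
f 72 86 83
f 60 95 73
f 95 66 94
f 73 94 59
f 95 94 73
f 66 96 93
f 96 65 89
f 93 89 57
f 96 89 93
f 65 91 90
f 91 62 78
f 90 78 61
f 91 78 90
f 62 77 82
f 77 56 79
f 82 79 63
f 77 79 82
f 58 84 70
f 84 64 85
f 70 85 59
f 84 85 70
f 58 70 68
f 70 59 69
f 68 69 57
f 70 69 68
f 58 68 75
f 68 57 74
f 75 74 61
f 68 74 75
f 58 75 80
f 75 61 81
f 80 81 63
f 75 81 80
f 58 80 84
f 80 63 87
f 84 87 64
f 80 87 84
f 59 85 73
f 85 64 86
f 73 86 60
f 85 86 73
f 57 69 93
f 69 59 94
f 93 94 66
f 69 94 93
f 61 74 90
f 74 57 89
f 90 89 65
f 74 89 90
f 63 81 82
f 81 61 78
f 82 78 62
f 81 78 82
f 64 87 83
f 87 63 79
f 83 79 56
f 87 79 83



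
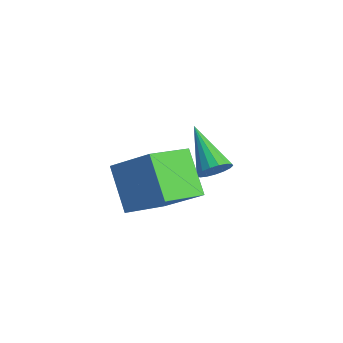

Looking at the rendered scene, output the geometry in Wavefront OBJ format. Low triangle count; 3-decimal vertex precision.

v 2.659 -2.394 1.859
v 1.469 -2.145 3.004
v 2.37 -0.874 1.229
v 1.18 -0.626 2.374
v 3.78 -1.754 2.886
v 2.59 -1.506 4.031
v 3.491 -0.235 2.256
v 2.301 0.014 3.401
v 0.794 1.972 0.451
v 1.124 2.177 0.908
v -0.734 2.208 1.449
v 1.062 2.413 0.757
v 0.938 2.548 0.536
v 0.781 2.551 0.295
v 0.628 2.422 0.09
v 0.512 2.189 -0.032
v 0.461 1.906 -0.044
v 0.486 1.639 0.058
v 0.582 1.448 0.25
v 0.726 1.377 0.488
v 0.886 1.442 0.717
v 1.025 1.629 0.886
v 1.111 1.894 0.955
f 2 4 1
f 5 2 1
f 1 4 3
f 3 5 1
f 2 8 4
f 6 2 5
f 6 8 2
f 4 8 3
f 7 5 3
f 3 8 7
f 7 6 5
f 8 6 7
f 10 9 12
f 10 12 11
f 12 9 13
f 12 13 11
f 13 9 14
f 13 14 11
f 14 9 15
f 14 15 11
f 15 9 16
f 15 16 11
f 16 9 17
f 16 17 11
f 17 9 18
f 17 18 11
f 18 9 19
f 18 19 11
f 19 9 20
f 19 20 11
f 20 9 21
f 20 21 11
f 21 9 22
f 21 22 11
f 22 9 23
f 22 23 11
f 23 9 10
f 23 10 11



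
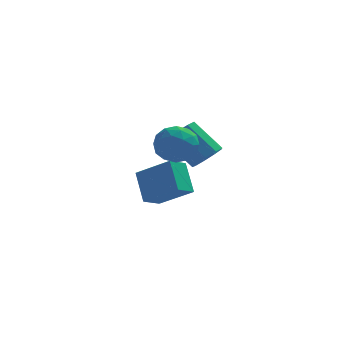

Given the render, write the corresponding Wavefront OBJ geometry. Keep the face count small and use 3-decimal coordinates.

v 0.341 3.336 -2.443
v -0.08 4.396 -1.064
v 1.004 4.168 -2.88
v 0.583 5.228 -1.5
v 1.937 2.612 -1.4
v 1.516 3.672 -0.02
v 2.6 3.444 -1.836
v 2.179 4.504 -0.457
v 3.242 2.563 0.601
v 3.616 2.016 1.164
v 2.353 2.569 2.542
v 1.978 3.117 1.979
v 3.88 2.548 1.192
v 2.616 3.102 2.57
v 3.845 3.088 0.943
v 2.582 3.642 2.322
v 3.528 3.382 0.535
v 2.265 3.936 1.913
v 3.077 3.293 0.157
v 1.813 3.847 1.535
v 2.703 2.862 -0.013
v 1.439 3.416 1.365
v 2.581 2.292 0.104
v 1.318 2.845 1.482
v 2.768 1.848 0.454
v 1.505 2.402 1.832
v 3.177 1.739 0.873
v 1.914 2.293 2.251
v 1.324 -0.48 2.458
v 2.211 -0.198 2.924
v 1.889 -2.062 2.336
v 2.776 -1.78 2.802
v 1.887 -1.797 3.343
v 1.538 -0.82 3.418
v 2.562 -1.44 1.842
v 2.213 -0.463 1.917
v 2.976 -0.792 2.543
v 2.559 -1.013 3.471
v 1.541 -1.247 1.789
v 1.124 -1.468 2.717
v 1.718 -0.2 2.702
v 2.382 -2.06 2.558
v 1.86 -2.07 2.876
v 2.381 -1.904 3.15
v 1.322 -0.565 2.992
v 1.844 -0.4 3.266
v 1.653 -1.34 3.512
v 2.256 -1.86 1.994
v 2.778 -1.695 2.268
v 1.719 -0.356 2.11
v 2.24 -0.19 2.384
v 2.447 -0.92 1.748
v 2.689 -0.384 2.752
v 3.022 -1.314 2.68
v 2.896 -1.114 2.115
v 2.69 -0.539 2.16
v 2.444 -0.513 3.297
v 2.776 -1.443 3.225
v 2.254 -1.453 3.543
v 2.048 -0.879 3.588
v 2.894 -0.862 3.073
v 1.324 -0.817 2.035
v 1.656 -1.747 1.963
v 2.052 -1.381 1.672
v 1.846 -0.807 1.717
v 1.078 -0.946 2.58
v 1.411 -1.876 2.508
v 1.41 -1.721 3.1
v 1.204 -1.146 3.145
v 1.206 -1.398 2.187
f 2 4 1
f 5 2 1
f 1 4 3
f 3 5 1
f 2 8 4
f 6 2 5
f 6 8 2
f 4 8 3
f 7 5 3
f 3 8 7
f 7 6 5
f 8 6 7
f 10 9 13
f 10 13 11
f 11 13 14
f 11 14 12
f 13 9 15
f 13 15 14
f 14 15 16
f 14 16 12
f 15 9 17
f 15 17 16
f 16 17 18
f 16 18 12
f 17 9 19
f 17 19 18
f 18 19 20
f 18 20 12
f 19 9 21
f 19 21 20
f 20 21 22
f 20 22 12
f 21 9 23
f 21 23 22
f 22 23 24
f 22 24 12
f 23 9 25
f 23 25 24
f 24 25 26
f 24 26 12
f 25 9 27
f 25 27 26
f 26 27 28
f 26 28 12
f 27 9 10
f 27 10 28
f 28 10 11
f 28 11 12
f 29 66 45
f 66 40 69
f 45 69 34
f 66 69 45
f 29 45 41
f 45 34 46
f 41 46 30
f 45 46 41
f 29 41 50
f 41 30 51
f 50 51 36
f 41 51 50
f 29 50 62
f 50 36 65
f 62 65 39
f 50 65 62
f 29 62 66
f 62 39 70
f 66 70 40
f 62 70 66
f 30 46 57
f 46 34 60
f 57 60 38
f 46 60 57
f 34 69 47
f 69 40 68
f 47 68 33
f 69 68 47
f 40 70 67
f 70 39 63
f 67 63 31
f 70 63 67
f 39 65 64
f 65 36 52
f 64 52 35
f 65 52 64
f 36 51 56
f 51 30 53
f 56 53 37
f 51 53 56
f 32 58 44
f 58 38 59
f 44 59 33
f 58 59 44
f 32 44 42
f 44 33 43
f 42 43 31
f 44 43 42
f 32 42 49
f 42 31 48
f 49 48 35
f 42 48 49
f 32 49 54
f 49 35 55
f 54 55 37
f 49 55 54
f 32 54 58
f 54 37 61
f 58 61 38
f 54 61 58
f 33 59 47
f 59 38 60
f 47 60 34
f 59 60 47
f 31 43 67
f 43 33 68
f 67 68 40
f 43 68 67
f 35 48 64
f 48 31 63
f 64 63 39
f 48 63 64
f 37 55 56
f 55 35 52
f 56 52 36
f 55 52 56
f 38 61 57
f 61 37 53
f 57 53 30
f 61 53 57



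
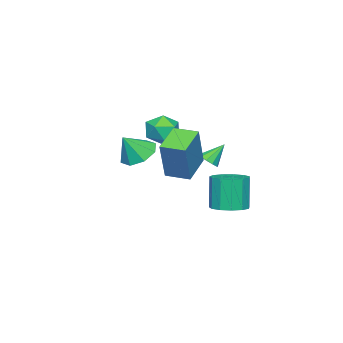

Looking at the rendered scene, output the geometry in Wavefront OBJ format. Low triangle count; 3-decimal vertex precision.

v 0.454 -2.351 0.788
v 0.924 -1.591 0.777
v 1.476 -2.969 1.603
v 1.946 -2.209 1.592
v 1.173 -2.25 2.039
v 0.541 -1.868 1.535
v 1.859 -2.692 0.845
v 1.227 -2.31 0.341
v 1.792 -1.801 0.812
v 1.368 -1.528 1.55
v 1.032 -3.032 0.83
v 0.608 -2.759 1.568
v -1.074 -1.316 -1.24
v -0.59 -1.118 -1.014
v -1.706 -0.824 -0.32
v -0.717 -0.873 -1.232
v -0.98 -0.796 -1.454
v -1.279 -0.919 -1.594
v -1.5 -1.193 -1.598
v -1.559 -1.514 -1.466
v -1.432 -1.76 -1.248
v -1.169 -1.836 -1.027
v -0.87 -1.714 -0.887
v -0.648 -1.44 -0.882
v 1.973 -0.964 0.068
v 2.79 -0.715 2.052
v 1.773 0.177 0.008
v 2.59 0.426 1.991
v 3.41 -0.746 -0.551
v 4.227 -0.497 1.432
v 3.21 0.395 -0.612
v 4.027 0.644 1.372
v 0.926 -3.726 -0.594
v 1.465 -4.312 -1.131
v 1.654 -4.074 0.514
v 1.738 -3.631 -1.097
v 1.536 -3.006 -0.768
v 0.976 -2.803 -0.337
v 0.388 -3.141 -0.057
v 0.114 -3.822 -0.091
v 0.317 -4.447 -0.419
v 0.876 -4.65 -0.85
v -1.983 -0.697 -4.345
v -1.248 -0.161 -4.152
v -1.582 -0.347 -2.362
v -2.317 -0.883 -2.555
v -1.658 0.161 -4.195
v -1.993 -0.024 -2.406
v -2.172 0.211 -4.286
v -2.507 0.026 -2.497
v -2.625 -0.027 -4.396
v -2.96 -0.212 -2.606
v -2.875 -0.478 -4.489
v -3.21 -0.664 -2.699
v -2.841 -0.999 -4.537
v -3.176 -1.184 -2.747
v -2.535 -1.424 -4.523
v -2.87 -1.609 -2.734
v -2.053 -1.618 -4.453
v -2.388 -1.804 -2.664
v -1.549 -1.52 -4.349
v -1.884 -1.705 -2.559
v -1.183 -1.161 -4.243
v -1.517 -1.346 -2.454
v -1.07 -0.654 -4.17
v -1.405 -0.839 -2.38
f 1 12 6
f 1 6 2
f 1 2 8
f 1 8 11
f 1 11 12
f 2 6 10
f 6 12 5
f 12 11 3
f 11 8 7
f 8 2 9
f 4 10 5
f 4 5 3
f 4 3 7
f 4 7 9
f 4 9 10
f 5 10 6
f 3 5 12
f 7 3 11
f 9 7 8
f 10 9 2
f 14 13 16
f 14 16 15
f 16 13 17
f 16 17 15
f 17 13 18
f 17 18 15
f 18 13 19
f 18 19 15
f 19 13 20
f 19 20 15
f 20 13 21
f 20 21 15
f 21 13 22
f 21 22 15
f 22 13 23
f 22 23 15
f 23 13 24
f 23 24 15
f 24 13 14
f 24 14 15
f 26 28 25
f 29 26 25
f 25 28 27
f 27 29 25
f 26 32 28
f 30 26 29
f 30 32 26
f 28 32 27
f 31 29 27
f 27 32 31
f 31 30 29
f 32 30 31
f 34 33 36
f 34 36 35
f 36 33 37
f 36 37 35
f 37 33 38
f 37 38 35
f 38 33 39
f 38 39 35
f 39 33 40
f 39 40 35
f 40 33 41
f 40 41 35
f 41 33 42
f 41 42 35
f 42 33 34
f 42 34 35
f 44 43 47
f 44 47 45
f 45 47 48
f 45 48 46
f 47 43 49
f 47 49 48
f 48 49 50
f 48 50 46
f 49 43 51
f 49 51 50
f 50 51 52
f 50 52 46
f 51 43 53
f 51 53 52
f 52 53 54
f 52 54 46
f 53 43 55
f 53 55 54
f 54 55 56
f 54 56 46
f 55 43 57
f 55 57 56
f 56 57 58
f 56 58 46
f 57 43 59
f 57 59 58
f 58 59 60
f 58 60 46
f 59 43 61
f 59 61 60
f 60 61 62
f 60 62 46
f 61 43 63
f 61 63 62
f 62 63 64
f 62 64 46
f 63 43 65
f 63 65 64
f 64 65 66
f 64 66 46
f 65 43 44
f 65 44 66
f 66 44 45
f 66 45 46



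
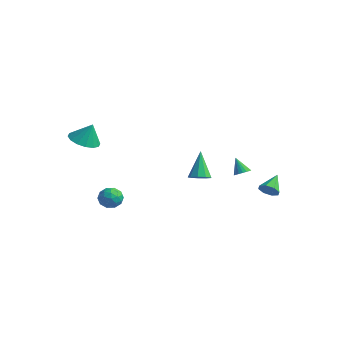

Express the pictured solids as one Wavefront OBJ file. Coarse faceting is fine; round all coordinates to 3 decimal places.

v 3.637 0.987 1.183
v 4.065 1.101 1.455
v 3.023 1.053 2.117
v 3.988 1.309 1.39
v 3.842 1.454 1.284
v 3.655 1.506 1.158
v 3.464 1.455 1.037
v 3.308 1.312 0.944
v 3.217 1.104 0.899
v 3.209 0.873 0.91
v 3.285 0.665 0.975
v 3.432 0.52 1.081
v 3.618 0.468 1.207
v 3.809 0.519 1.329
v 3.965 0.662 1.421
v 4.056 0.87 1.466
v -3.779 -4.163 2.911
v -3.003 -4.757 2.839
v -3.401 -3.817 4.149
v -2.842 -4.308 2.665
v -2.932 -3.821 2.557
v -3.249 -3.425 2.543
v -3.708 -3.227 2.628
v -4.186 -3.28 2.789
v -4.556 -3.569 2.982
v -4.717 -4.017 3.157
v -4.627 -4.505 3.265
v -4.309 -4.9 3.279
v -3.85 -5.098 3.194
v -3.372 -5.046 3.033
v 3.522 3.285 -1.123
v 3.91 3.665 -1.498
v 3.138 4.395 -0.397
v 3.442 3.625 -1.684
v 3.021 3.386 -1.541
v 2.893 3.088 -1.153
v 3.133 2.906 -0.748
v 3.601 2.946 -0.563
v 4.023 3.185 -0.706
v 4.151 3.483 -1.093
v -3.808 -2.758 -1.663
v -3.316 -2.142 -1.678
v -3.004 -3.418 -2.402
v -2.512 -2.802 -2.417
v -2.617 -3.208 -1.749
v -3.114 -2.8 -1.292
v -3.206 -2.76 -2.788
v -3.703 -2.352 -2.331
v -2.943 -2.144 -2.373
v -2.579 -2.42 -1.73
v -3.741 -3.14 -2.35
v -3.377 -3.416 -1.707
v -3.632 -2.392 -1.606
v -2.688 -3.168 -2.474
v -2.749 -3.406 -2.082
v -2.46 -3.044 -2.09
v -3.514 -2.778 -1.379
v -3.224 -2.417 -1.387
v -2.814 -3.043 -1.429
v -3.096 -3.143 -2.693
v -2.806 -2.782 -2.701
v -3.86 -2.516 -1.99
v -3.571 -2.154 -1.998
v -3.506 -2.517 -2.651
v -3.124 -2.031 -2.023
v -2.652 -2.419 -2.457
v -3.06 -2.394 -2.675
v -3.352 -2.155 -2.407
v -2.91 -2.194 -1.645
v -2.438 -2.582 -2.079
v -2.5 -2.82 -1.687
v -2.792 -2.58 -1.418
v -2.692 -2.194 -2.053
v -3.882 -2.978 -2.001
v -3.41 -3.366 -2.435
v -3.528 -2.98 -2.662
v -3.82 -2.74 -2.393
v -3.668 -3.141 -1.623
v -3.196 -3.529 -2.057
v -2.968 -3.405 -1.673
v -3.26 -3.166 -1.405
v -3.628 -3.366 -2.027
v 1.18 0.097 0.206
v 1.778 0.4 0.323
v 0.5 0.823 1.814
v 1.501 0.683 0.078
v 1.074 0.692 -0.107
v 0.697 0.423 -0.145
v 0.545 0.002 -0.019
v 0.691 -0.375 0.212
v 1.065 -0.53 0.441
v 1.493 -0.392 0.559
v 1.774 -0.025 0.513
f 2 1 4
f 2 4 3
f 4 1 5
f 4 5 3
f 5 1 6
f 5 6 3
f 6 1 7
f 6 7 3
f 7 1 8
f 7 8 3
f 8 1 9
f 8 9 3
f 9 1 10
f 9 10 3
f 10 1 11
f 10 11 3
f 11 1 12
f 11 12 3
f 12 1 13
f 12 13 3
f 13 1 14
f 13 14 3
f 14 1 15
f 14 15 3
f 15 1 16
f 15 16 3
f 16 1 2
f 16 2 3
f 18 17 20
f 18 20 19
f 20 17 21
f 20 21 19
f 21 17 22
f 21 22 19
f 22 17 23
f 22 23 19
f 23 17 24
f 23 24 19
f 24 17 25
f 24 25 19
f 25 17 26
f 25 26 19
f 26 17 27
f 26 27 19
f 27 17 28
f 27 28 19
f 28 17 29
f 28 29 19
f 29 17 30
f 29 30 19
f 30 17 18
f 30 18 19
f 32 31 34
f 32 34 33
f 34 31 35
f 34 35 33
f 35 31 36
f 35 36 33
f 36 31 37
f 36 37 33
f 37 31 38
f 37 38 33
f 38 31 39
f 38 39 33
f 39 31 40
f 39 40 33
f 40 31 32
f 40 32 33
f 41 78 57
f 78 52 81
f 57 81 46
f 78 81 57
f 41 57 53
f 57 46 58
f 53 58 42
f 57 58 53
f 41 53 62
f 53 42 63
f 62 63 48
f 53 63 62
f 41 62 74
f 62 48 77
f 74 77 51
f 62 77 74
f 41 74 78
f 74 51 82
f 78 82 52
f 74 82 78
f 42 58 69
f 58 46 72
f 69 72 50
f 58 72 69
f 46 81 59
f 81 52 80
f 59 80 45
f 81 80 59
f 52 82 79
f 82 51 75
f 79 75 43
f 82 75 79
f 51 77 76
f 77 48 64
f 76 64 47
f 77 64 76
f 48 63 68
f 63 42 65
f 68 65 49
f 63 65 68
f 44 70 56
f 70 50 71
f 56 71 45
f 70 71 56
f 44 56 54
f 56 45 55
f 54 55 43
f 56 55 54
f 44 54 61
f 54 43 60
f 61 60 47
f 54 60 61
f 44 61 66
f 61 47 67
f 66 67 49
f 61 67 66
f 44 66 70
f 66 49 73
f 70 73 50
f 66 73 70
f 45 71 59
f 71 50 72
f 59 72 46
f 71 72 59
f 43 55 79
f 55 45 80
f 79 80 52
f 55 80 79
f 47 60 76
f 60 43 75
f 76 75 51
f 60 75 76
f 49 67 68
f 67 47 64
f 68 64 48
f 67 64 68
f 50 73 69
f 73 49 65
f 69 65 42
f 73 65 69
f 84 83 86
f 84 86 85
f 86 83 87
f 86 87 85
f 87 83 88
f 87 88 85
f 88 83 89
f 88 89 85
f 89 83 90
f 89 90 85
f 90 83 91
f 90 91 85
f 91 83 92
f 91 92 85
f 92 83 93
f 92 93 85
f 93 83 84
f 93 84 85



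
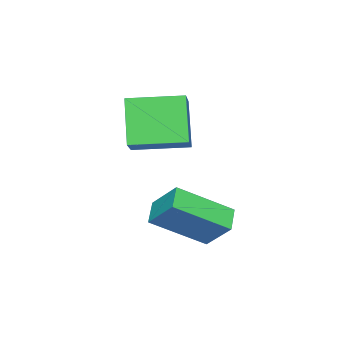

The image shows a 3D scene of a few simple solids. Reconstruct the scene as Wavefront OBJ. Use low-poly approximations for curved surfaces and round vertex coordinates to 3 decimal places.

v 1.201 3.8 -2.364
v 1.375 4.77 -1.37
v 1.991 4.115 -2.81
v 2.164 5.085 -1.816
v 2.416 2.395 -1.204
v 2.589 3.365 -0.21
v 3.205 2.71 -1.65
v 3.379 3.68 -0.656
v -0.311 -0.137 1.644
v 0.775 0.382 2.397
v -1.252 1.61 1.798
v -0.166 2.129 2.551
v 0.546 0.471 -0.011
v 1.632 0.99 0.742
v -0.395 2.218 0.143
v 0.691 2.737 0.896
f 2 4 1
f 5 2 1
f 1 4 3
f 3 5 1
f 2 8 4
f 6 2 5
f 6 8 2
f 4 8 3
f 7 5 3
f 3 8 7
f 7 6 5
f 8 6 7
f 10 12 9
f 13 10 9
f 9 12 11
f 11 13 9
f 10 16 12
f 14 10 13
f 14 16 10
f 12 16 11
f 15 13 11
f 11 16 15
f 15 14 13
f 16 14 15



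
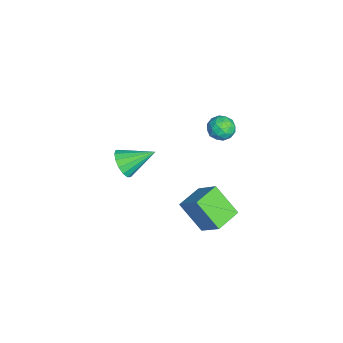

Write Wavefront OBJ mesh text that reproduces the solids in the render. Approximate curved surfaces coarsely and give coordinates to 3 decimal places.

v -1.448 3.179 2.739
v -1.07 3.642 2.346
v -0.59 3.138 3.514
v -0.212 3.601 3.121
v -0.804 3.818 3.458
v -1.334 3.843 2.979
v -0.326 2.937 2.881
v -0.856 2.962 2.402
v -0.377 3.492 2.433
v -0.672 4.036 2.79
v -0.988 2.744 3.07
v -1.283 3.288 3.427
v -1.334 3.414 2.475
v -0.326 3.366 3.385
v -0.673 3.494 3.584
v -0.452 3.765 3.352
v -1.49 3.533 2.847
v -1.268 3.805 2.615
v -1.111 3.908 3.269
v -0.392 2.975 3.245
v -0.17 3.247 3.013
v -1.208 3.015 2.508
v -0.987 3.286 2.276
v -0.549 2.872 2.591
v -0.705 3.598 2.295
v -0.2 3.574 2.75
v -0.267 3.183 2.609
v -0.579 3.198 2.328
v -0.879 3.918 2.504
v -0.374 3.894 2.96
v -0.722 4.022 3.158
v -1.034 4.037 2.876
v -0.471 3.83 2.556
v -1.286 2.886 2.9
v -0.781 2.862 3.356
v -0.626 2.743 2.984
v -0.938 2.758 2.702
v -1.46 3.206 3.11
v -0.955 3.182 3.565
v -1.081 3.582 3.532
v -1.393 3.597 3.251
v -1.189 2.95 3.304
v -2.133 -1.202 -1.247
v -1.676 -0.837 -1.849
v -2.227 0.322 -0.393
v -2.089 -0.79 -1.978
v -2.514 -0.855 -1.91
v -2.836 -1.012 -1.665
v -2.97 -1.22 -1.307
v -2.88 -1.424 -0.934
v -2.59 -1.568 -0.644
v -2.177 -1.614 -0.516
v -1.752 -1.55 -0.584
v -1.429 -1.393 -0.829
v -1.295 -1.184 -1.186
v -1.385 -0.981 -1.56
v -1.013 3.447 -4.105
v -1.715 2.38 -2.767
v -0.181 4.259 -3.021
v -0.883 3.192 -1.683
v 0.063 2.548 -4.257
v -0.639 1.481 -2.919
v 0.895 3.36 -3.173
v 0.193 2.293 -1.835
f 1 38 17
f 38 12 41
f 17 41 6
f 38 41 17
f 1 17 13
f 17 6 18
f 13 18 2
f 17 18 13
f 1 13 22
f 13 2 23
f 22 23 8
f 13 23 22
f 1 22 34
f 22 8 37
f 34 37 11
f 22 37 34
f 1 34 38
f 34 11 42
f 38 42 12
f 34 42 38
f 2 18 29
f 18 6 32
f 29 32 10
f 18 32 29
f 6 41 19
f 41 12 40
f 19 40 5
f 41 40 19
f 12 42 39
f 42 11 35
f 39 35 3
f 42 35 39
f 11 37 36
f 37 8 24
f 36 24 7
f 37 24 36
f 8 23 28
f 23 2 25
f 28 25 9
f 23 25 28
f 4 30 16
f 30 10 31
f 16 31 5
f 30 31 16
f 4 16 14
f 16 5 15
f 14 15 3
f 16 15 14
f 4 14 21
f 14 3 20
f 21 20 7
f 14 20 21
f 4 21 26
f 21 7 27
f 26 27 9
f 21 27 26
f 4 26 30
f 26 9 33
f 30 33 10
f 26 33 30
f 5 31 19
f 31 10 32
f 19 32 6
f 31 32 19
f 3 15 39
f 15 5 40
f 39 40 12
f 15 40 39
f 7 20 36
f 20 3 35
f 36 35 11
f 20 35 36
f 9 27 28
f 27 7 24
f 28 24 8
f 27 24 28
f 10 33 29
f 33 9 25
f 29 25 2
f 33 25 29
f 44 43 46
f 44 46 45
f 46 43 47
f 46 47 45
f 47 43 48
f 47 48 45
f 48 43 49
f 48 49 45
f 49 43 50
f 49 50 45
f 50 43 51
f 50 51 45
f 51 43 52
f 51 52 45
f 52 43 53
f 52 53 45
f 53 43 54
f 53 54 45
f 54 43 55
f 54 55 45
f 55 43 56
f 55 56 45
f 56 43 44
f 56 44 45
f 58 60 57
f 61 58 57
f 57 60 59
f 59 61 57
f 58 64 60
f 62 58 61
f 62 64 58
f 60 64 59
f 63 61 59
f 59 64 63
f 63 62 61
f 64 62 63



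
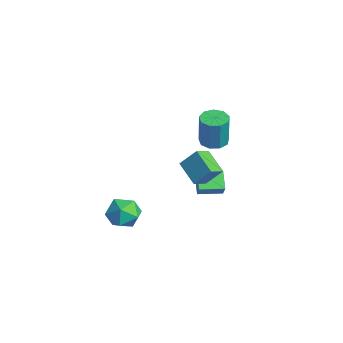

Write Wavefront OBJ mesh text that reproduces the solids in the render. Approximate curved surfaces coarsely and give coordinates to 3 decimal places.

v 1.33 -1.127 1.679
v 1.77 -0.284 2.786
v 0.894 -0.213 1.156
v 1.334 0.631 2.263
v 2.806 -0.871 0.897
v 3.246 -0.027 2.004
v 2.37 0.044 0.374
v 2.81 0.887 1.481
v -0.795 -2.613 -3.549
v 0.17 -3.214 -3.204
v -1.81 -4.246 -3.556
v -0.845 -4.847 -3.211
v -1.373 -4.09 -2.463
v -0.746 -3.081 -2.458
v -0.894 -4.379 -4.302
v -0.267 -3.37 -4.297
v 0.109 -4.305 -3.669
v -0.187 -4.127 -2.532
v -1.453 -3.333 -4.228
v -1.749 -3.155 -3.091
v 0.989 1.096 2.813
v 1.64 0.543 2.713
v 1.882 0.451 4.787
v 1.231 1.004 4.887
v 1.844 1.095 2.714
v 2.085 1.003 4.788
v 1.647 1.648 2.761
v 1.888 1.555 4.835
v 1.143 1.942 2.833
v 1.384 1.85 4.907
v 0.567 1.841 2.895
v 0.808 1.748 4.969
v 0.188 1.391 2.919
v 0.43 1.298 4.993
v 0.185 0.803 2.894
v 0.426 0.711 4.967
v 0.558 0.353 2.83
v 0.799 0.26 4.904
v 1.133 0.25 2.759
v 1.374 0.158 4.833
v -3.682 1.922 -3.73
v -3.166 1.831 -2.914
v -3.284 3.429 -3.813
v -2.768 3.337 -2.997
v -2.552 1.583 -4.483
v -2.036 1.491 -3.667
v -2.154 3.089 -4.566
v -1.638 2.998 -3.75
f 2 4 1
f 5 2 1
f 1 4 3
f 3 5 1
f 2 8 4
f 6 2 5
f 6 8 2
f 4 8 3
f 7 5 3
f 3 8 7
f 7 6 5
f 8 6 7
f 9 20 14
f 9 14 10
f 9 10 16
f 9 16 19
f 9 19 20
f 10 14 18
f 14 20 13
f 20 19 11
f 19 16 15
f 16 10 17
f 12 18 13
f 12 13 11
f 12 11 15
f 12 15 17
f 12 17 18
f 13 18 14
f 11 13 20
f 15 11 19
f 17 15 16
f 18 17 10
f 22 21 25
f 22 25 23
f 23 25 26
f 23 26 24
f 25 21 27
f 25 27 26
f 26 27 28
f 26 28 24
f 27 21 29
f 27 29 28
f 28 29 30
f 28 30 24
f 29 21 31
f 29 31 30
f 30 31 32
f 30 32 24
f 31 21 33
f 31 33 32
f 32 33 34
f 32 34 24
f 33 21 35
f 33 35 34
f 34 35 36
f 34 36 24
f 35 21 37
f 35 37 36
f 36 37 38
f 36 38 24
f 37 21 39
f 37 39 38
f 38 39 40
f 38 40 24
f 39 21 22
f 39 22 40
f 40 22 23
f 40 23 24
f 42 44 41
f 45 42 41
f 41 44 43
f 43 45 41
f 42 48 44
f 46 42 45
f 46 48 42
f 44 48 43
f 47 45 43
f 43 48 47
f 47 46 45
f 48 46 47



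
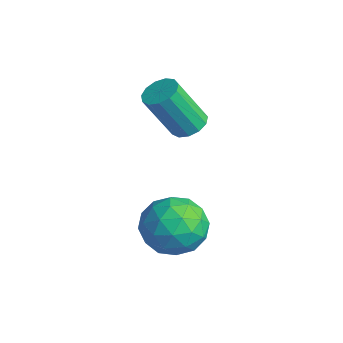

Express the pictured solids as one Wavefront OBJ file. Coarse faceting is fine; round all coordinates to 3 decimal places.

v -0.944 3.274 -3.772
v -0.363 3.21 -2.988
v -0.737 1.73 -4.052
v -0.156 1.666 -3.268
v -1.114 1.827 -3.155
v -1.242 2.781 -2.982
v 0.142 2.159 -4.058
v 0.014 3.113 -3.885
v 0.308 2.521 -3.165
v -0.468 2.316 -2.607
v -0.632 2.624 -4.433
v -1.408 2.419 -3.875
v -0.671 3.377 -3.356
v -0.429 1.563 -3.684
v -0.992 1.657 -3.618
v -0.65 1.62 -3.157
v -1.188 3.125 -3.352
v -0.847 3.088 -2.891
v -1.288 2.275 -2.989
v -0.253 1.852 -4.149
v 0.088 1.815 -3.688
v -0.45 3.32 -3.883
v -0.108 3.283 -3.422
v 0.188 2.665 -4.051
v 0.064 2.935 -2.999
v 0.186 2.027 -3.163
v 0.361 2.317 -3.628
v 0.286 2.878 -3.526
v -0.392 2.814 -2.671
v -0.27 1.907 -2.835
v -0.833 2.001 -2.768
v -0.908 2.562 -2.667
v 0.003 2.409 -2.774
v -0.83 3.033 -4.205
v -0.708 2.126 -4.369
v -0.192 2.378 -4.373
v -0.267 2.939 -4.272
v -1.286 2.913 -3.877
v -1.164 2.005 -4.041
v -1.386 2.062 -3.514
v -1.461 2.623 -3.412
v -1.103 2.531 -4.266
v -2.967 4.285 -1.755
v -2.478 4 -1.823
v -2.724 3.231 -0.372
v -3.213 3.515 -0.305
v -2.404 4.271 -1.667
v -2.65 3.502 -0.216
v -2.509 4.546 -1.539
v -2.755 3.777 -0.088
v -2.76 4.738 -1.479
v -3.006 3.969 -0.029
v -3.076 4.786 -1.508
v -3.322 4.017 -0.057
v -3.358 4.675 -1.615
v -3.604 3.906 -0.164
v -3.515 4.44 -1.766
v -3.761 3.67 -0.316
v -3.499 4.155 -1.914
v -3.745 3.386 -0.464
v -3.313 3.912 -2.012
v -3.559 3.143 -0.561
v -3.018 3.787 -2.028
v -3.264 3.018 -0.577
v -2.706 3.82 -1.957
v -2.952 3.051 -0.507
f 1 38 17
f 38 12 41
f 17 41 6
f 38 41 17
f 1 17 13
f 17 6 18
f 13 18 2
f 17 18 13
f 1 13 22
f 13 2 23
f 22 23 8
f 13 23 22
f 1 22 34
f 22 8 37
f 34 37 11
f 22 37 34
f 1 34 38
f 34 11 42
f 38 42 12
f 34 42 38
f 2 18 29
f 18 6 32
f 29 32 10
f 18 32 29
f 6 41 19
f 41 12 40
f 19 40 5
f 41 40 19
f 12 42 39
f 42 11 35
f 39 35 3
f 42 35 39
f 11 37 36
f 37 8 24
f 36 24 7
f 37 24 36
f 8 23 28
f 23 2 25
f 28 25 9
f 23 25 28
f 4 30 16
f 30 10 31
f 16 31 5
f 30 31 16
f 4 16 14
f 16 5 15
f 14 15 3
f 16 15 14
f 4 14 21
f 14 3 20
f 21 20 7
f 14 20 21
f 4 21 26
f 21 7 27
f 26 27 9
f 21 27 26
f 4 26 30
f 26 9 33
f 30 33 10
f 26 33 30
f 5 31 19
f 31 10 32
f 19 32 6
f 31 32 19
f 3 15 39
f 15 5 40
f 39 40 12
f 15 40 39
f 7 20 36
f 20 3 35
f 36 35 11
f 20 35 36
f 9 27 28
f 27 7 24
f 28 24 8
f 27 24 28
f 10 33 29
f 33 9 25
f 29 25 2
f 33 25 29
f 44 43 47
f 44 47 45
f 45 47 48
f 45 48 46
f 47 43 49
f 47 49 48
f 48 49 50
f 48 50 46
f 49 43 51
f 49 51 50
f 50 51 52
f 50 52 46
f 51 43 53
f 51 53 52
f 52 53 54
f 52 54 46
f 53 43 55
f 53 55 54
f 54 55 56
f 54 56 46
f 55 43 57
f 55 57 56
f 56 57 58
f 56 58 46
f 57 43 59
f 57 59 58
f 58 59 60
f 58 60 46
f 59 43 61
f 59 61 60
f 60 61 62
f 60 62 46
f 61 43 63
f 61 63 62
f 62 63 64
f 62 64 46
f 63 43 65
f 63 65 64
f 64 65 66
f 64 66 46
f 65 43 44
f 65 44 66
f 66 44 45
f 66 45 46



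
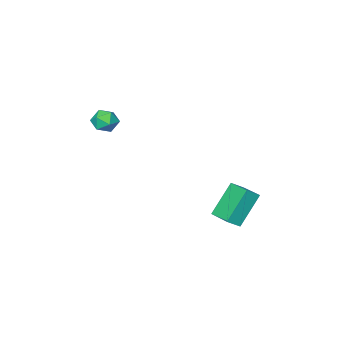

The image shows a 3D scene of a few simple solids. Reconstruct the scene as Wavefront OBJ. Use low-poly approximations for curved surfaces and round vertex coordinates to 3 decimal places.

v 3.036 -0.755 3.999
v 3.502 -0.818 3.433
v 3.578 -1.662 4.547
v 4.044 -1.725 3.981
v 4.08 -1.138 4.423
v 3.745 -0.577 4.085
v 3.335 -1.903 3.895
v 3 -1.342 3.557
v 3.686 -1.527 3.369
v 4.147 -1.055 3.695
v 2.933 -1.425 4.285
v 3.394 -0.953 4.611
v -1.582 1.292 -3.288
v -2.83 1.205 -1.613
v -1.413 2.708 -3.087
v -2.66 2.62 -1.413
v -0.9 1.14 -2.787
v -2.147 1.052 -1.113
v -0.73 2.555 -2.587
v -1.978 2.468 -0.912
f 1 12 6
f 1 6 2
f 1 2 8
f 1 8 11
f 1 11 12
f 2 6 10
f 6 12 5
f 12 11 3
f 11 8 7
f 8 2 9
f 4 10 5
f 4 5 3
f 4 3 7
f 4 7 9
f 4 9 10
f 5 10 6
f 3 5 12
f 7 3 11
f 9 7 8
f 10 9 2
f 14 16 13
f 17 14 13
f 13 16 15
f 15 17 13
f 14 20 16
f 18 14 17
f 18 20 14
f 16 20 15
f 19 17 15
f 15 20 19
f 19 18 17
f 20 18 19



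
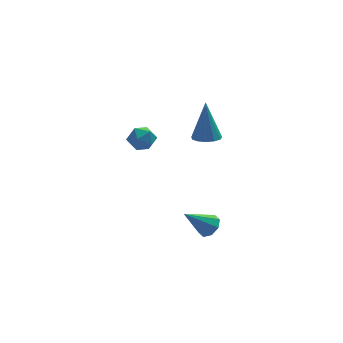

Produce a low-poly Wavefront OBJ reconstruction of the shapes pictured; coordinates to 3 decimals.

v 0.502 0.593 -2.3
v 0.802 0.948 -1.906
v -0.602 0.347 -1.24
v 0.498 1.188 -2.167
v 0.196 1.079 -2.506
v 0.073 0.685 -2.725
v 0.202 0.237 -2.695
v 0.506 -0.003 -2.434
v 0.807 0.106 -2.095
v 0.93 0.5 -1.876
v -2.305 3.421 1.95
v -1.728 3.368 1.568
v -2.232 2.332 2.212
v -1.655 2.279 1.83
v -1.647 2.643 2.421
v -1.693 3.316 2.259
v -2.267 2.384 1.521
v -2.313 3.057 1.359
v -1.705 2.728 1.303
v -1.322 2.887 1.859
v -2.638 2.813 1.921
v -2.255 2.972 2.477
v 0.578 1.791 2.371
v 1.087 1.412 2.454
v 0.602 2.229 4.229
v 1.216 1.739 2.375
v 1.142 2.083 2.294
v 0.89 2.334 2.238
v 0.538 2.412 2.224
v 0.199 2.293 2.257
v -0.02 2.015 2.325
v -0.048 1.665 2.408
v 0.122 1.355 2.479
v 0.437 1.183 2.516
v 0.797 1.204 2.506
f 2 1 4
f 2 4 3
f 4 1 5
f 4 5 3
f 5 1 6
f 5 6 3
f 6 1 7
f 6 7 3
f 7 1 8
f 7 8 3
f 8 1 9
f 8 9 3
f 9 1 10
f 9 10 3
f 10 1 2
f 10 2 3
f 11 22 16
f 11 16 12
f 11 12 18
f 11 18 21
f 11 21 22
f 12 16 20
f 16 22 15
f 22 21 13
f 21 18 17
f 18 12 19
f 14 20 15
f 14 15 13
f 14 13 17
f 14 17 19
f 14 19 20
f 15 20 16
f 13 15 22
f 17 13 21
f 19 17 18
f 20 19 12
f 24 23 26
f 24 26 25
f 26 23 27
f 26 27 25
f 27 23 28
f 27 28 25
f 28 23 29
f 28 29 25
f 29 23 30
f 29 30 25
f 30 23 31
f 30 31 25
f 31 23 32
f 31 32 25
f 32 23 33
f 32 33 25
f 33 23 34
f 33 34 25
f 34 23 35
f 34 35 25
f 35 23 24
f 35 24 25



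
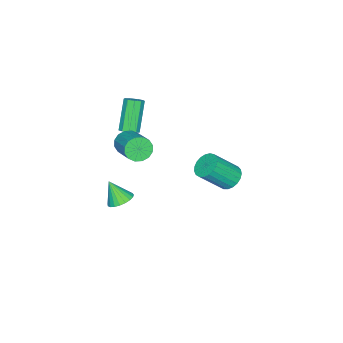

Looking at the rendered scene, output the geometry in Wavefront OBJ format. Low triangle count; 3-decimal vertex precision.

v 2.756 -2.69 -4.638
v 3.194 -2.085 -4.276
v 2.744 -3.47 -3.322
v 2.869 -1.983 -4.218
v 2.525 -2.003 -4.234
v 2.221 -2.143 -4.319
v 2.009 -2.376 -4.46
v 1.927 -2.664 -4.631
v 1.988 -2.957 -4.804
v 2.182 -3.203 -4.948
v 2.475 -3.361 -5.038
v 2.817 -3.403 -5.06
v 3.149 -3.321 -5.008
v 3.412 -3.131 -4.893
v 3.562 -2.864 -4.733
v 3.573 -2.567 -4.558
v 3.443 -2.292 -4.396
v 1.396 -2.99 -0.614
v 1.883 -2.951 -1.297
v 3.012 -1.531 -0.409
v 2.524 -1.57 0.274
v 1.569 -2.659 -1.366
v 2.698 -1.238 -0.478
v 1.209 -2.455 -1.233
v 2.338 -1.034 -0.346
v 0.898 -2.394 -0.935
v 2.027 -0.974 -0.047
v 0.721 -2.494 -0.551
v 1.85 -1.073 0.337
v 0.725 -2.726 -0.183
v 1.853 -1.306 0.705
v 0.908 -3.029 0.069
v 2.037 -1.609 0.957
v 1.222 -3.322 0.138
v 2.351 -1.901 1.026
v 1.582 -3.526 0.006
v 2.711 -2.105 0.893
v 1.893 -3.586 -0.293
v 3.022 -2.166 0.595
v 2.07 -3.487 -0.677
v 3.199 -2.066 0.211
v 2.067 -3.254 -1.045
v 3.195 -1.834 -0.157
v 2.247 4.065 0.185
v 2.956 4.359 -0.132
v 3.981 3.429 1.298
v 3.273 3.135 1.615
v 2.869 4.607 0.091
v 3.894 3.677 1.521
v 2.675 4.761 0.331
v 3.7 3.832 1.761
v 2.406 4.795 0.546
v 3.432 3.866 1.976
v 2.111 4.703 0.698
v 3.136 3.773 2.128
v 1.839 4.5 0.761
v 2.864 3.571 2.191
v 1.637 4.222 0.725
v 2.662 3.293 2.155
v 1.541 3.917 0.595
v 2.566 2.988 2.025
v 1.567 3.638 0.395
v 2.593 2.708 1.825
v 1.711 3.432 0.158
v 2.736 2.502 1.588
v 1.948 3.335 -0.074
v 2.973 2.406 1.356
v 2.236 3.365 -0.262
v 3.261 2.436 1.168
v 2.526 3.516 -0.372
v 3.551 2.586 1.058
v 2.768 3.762 -0.386
v 3.794 2.832 1.044
v 2.92 4.06 -0.301
v 3.946 3.13 1.129
v 0.346 -3.596 -0.636
v 0.707 -4.068 -0.499
v -0.466 -4.437 1.313
v -0.826 -3.964 1.176
v 0.859 -3.719 -0.329
v -0.314 -4.087 1.483
v 0.771 -3.312 -0.303
v -0.401 -3.68 1.509
v 0.485 -3.037 -0.433
v -0.688 -3.406 1.379
v 0.133 -3.025 -0.658
v -1.039 -3.393 1.154
v -0.118 -3.279 -0.872
v -1.291 -3.647 0.94
v -0.152 -3.682 -0.977
v -1.325 -4.05 0.836
v 0.047 -4.044 -0.921
v -1.126 -4.412 0.891
v 0.386 -4.197 -0.733
v -0.787 -4.565 1.08
f 2 1 4
f 2 4 3
f 4 1 5
f 4 5 3
f 5 1 6
f 5 6 3
f 6 1 7
f 6 7 3
f 7 1 8
f 7 8 3
f 8 1 9
f 8 9 3
f 9 1 10
f 9 10 3
f 10 1 11
f 10 11 3
f 11 1 12
f 11 12 3
f 12 1 13
f 12 13 3
f 13 1 14
f 13 14 3
f 14 1 15
f 14 15 3
f 15 1 16
f 15 16 3
f 16 1 17
f 16 17 3
f 17 1 2
f 17 2 3
f 19 18 22
f 19 22 20
f 20 22 23
f 20 23 21
f 22 18 24
f 22 24 23
f 23 24 25
f 23 25 21
f 24 18 26
f 24 26 25
f 25 26 27
f 25 27 21
f 26 18 28
f 26 28 27
f 27 28 29
f 27 29 21
f 28 18 30
f 28 30 29
f 29 30 31
f 29 31 21
f 30 18 32
f 30 32 31
f 31 32 33
f 31 33 21
f 32 18 34
f 32 34 33
f 33 34 35
f 33 35 21
f 34 18 36
f 34 36 35
f 35 36 37
f 35 37 21
f 36 18 38
f 36 38 37
f 37 38 39
f 37 39 21
f 38 18 40
f 38 40 39
f 39 40 41
f 39 41 21
f 40 18 42
f 40 42 41
f 41 42 43
f 41 43 21
f 42 18 19
f 42 19 43
f 43 19 20
f 43 20 21
f 45 44 48
f 45 48 46
f 46 48 49
f 46 49 47
f 48 44 50
f 48 50 49
f 49 50 51
f 49 51 47
f 50 44 52
f 50 52 51
f 51 52 53
f 51 53 47
f 52 44 54
f 52 54 53
f 53 54 55
f 53 55 47
f 54 44 56
f 54 56 55
f 55 56 57
f 55 57 47
f 56 44 58
f 56 58 57
f 57 58 59
f 57 59 47
f 58 44 60
f 58 60 59
f 59 60 61
f 59 61 47
f 60 44 62
f 60 62 61
f 61 62 63
f 61 63 47
f 62 44 64
f 62 64 63
f 63 64 65
f 63 65 47
f 64 44 66
f 64 66 65
f 65 66 67
f 65 67 47
f 66 44 68
f 66 68 67
f 67 68 69
f 67 69 47
f 68 44 70
f 68 70 69
f 69 70 71
f 69 71 47
f 70 44 72
f 70 72 71
f 71 72 73
f 71 73 47
f 72 44 74
f 72 74 73
f 73 74 75
f 73 75 47
f 74 44 45
f 74 45 75
f 75 45 46
f 75 46 47
f 77 76 80
f 77 80 78
f 78 80 81
f 78 81 79
f 80 76 82
f 80 82 81
f 81 82 83
f 81 83 79
f 82 76 84
f 82 84 83
f 83 84 85
f 83 85 79
f 84 76 86
f 84 86 85
f 85 86 87
f 85 87 79
f 86 76 88
f 86 88 87
f 87 88 89
f 87 89 79
f 88 76 90
f 88 90 89
f 89 90 91
f 89 91 79
f 90 76 92
f 90 92 91
f 91 92 93
f 91 93 79
f 92 76 94
f 92 94 93
f 93 94 95
f 93 95 79
f 94 76 77
f 94 77 95
f 95 77 78
f 95 78 79

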